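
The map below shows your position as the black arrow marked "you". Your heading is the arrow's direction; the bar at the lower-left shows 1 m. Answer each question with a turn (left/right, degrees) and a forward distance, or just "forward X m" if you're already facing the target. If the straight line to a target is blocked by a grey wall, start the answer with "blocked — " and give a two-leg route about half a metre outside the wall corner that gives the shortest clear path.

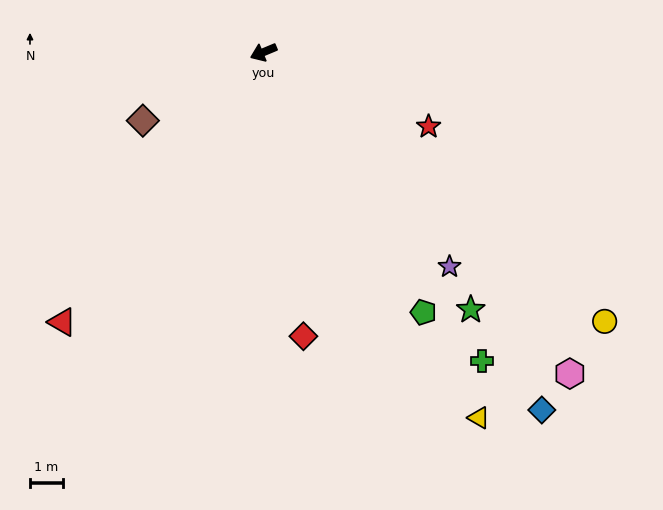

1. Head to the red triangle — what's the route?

turn left 31°, forward 10.2 m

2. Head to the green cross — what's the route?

turn left 103°, forward 11.4 m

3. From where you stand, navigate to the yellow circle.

turn left 119°, forward 13.1 m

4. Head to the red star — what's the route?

turn left 133°, forward 5.5 m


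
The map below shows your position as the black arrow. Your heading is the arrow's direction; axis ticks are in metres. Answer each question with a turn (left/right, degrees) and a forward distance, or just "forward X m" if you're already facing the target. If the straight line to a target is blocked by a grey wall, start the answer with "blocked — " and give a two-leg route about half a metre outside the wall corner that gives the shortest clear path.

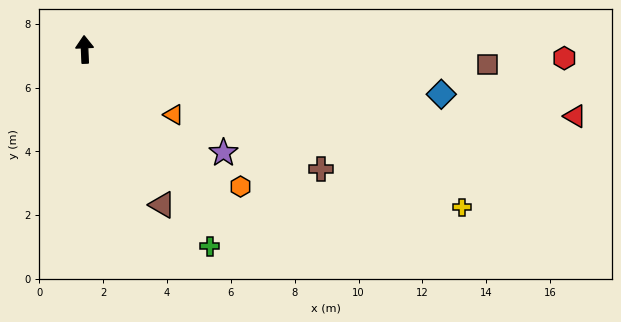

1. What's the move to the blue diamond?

turn right 100°, forward 11.3 m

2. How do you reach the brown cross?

turn right 119°, forward 8.3 m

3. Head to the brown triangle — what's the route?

turn right 156°, forward 5.4 m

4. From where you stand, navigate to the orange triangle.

turn right 129°, forward 3.5 m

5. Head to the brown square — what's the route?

turn right 94°, forward 12.6 m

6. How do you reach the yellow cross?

turn right 115°, forward 12.8 m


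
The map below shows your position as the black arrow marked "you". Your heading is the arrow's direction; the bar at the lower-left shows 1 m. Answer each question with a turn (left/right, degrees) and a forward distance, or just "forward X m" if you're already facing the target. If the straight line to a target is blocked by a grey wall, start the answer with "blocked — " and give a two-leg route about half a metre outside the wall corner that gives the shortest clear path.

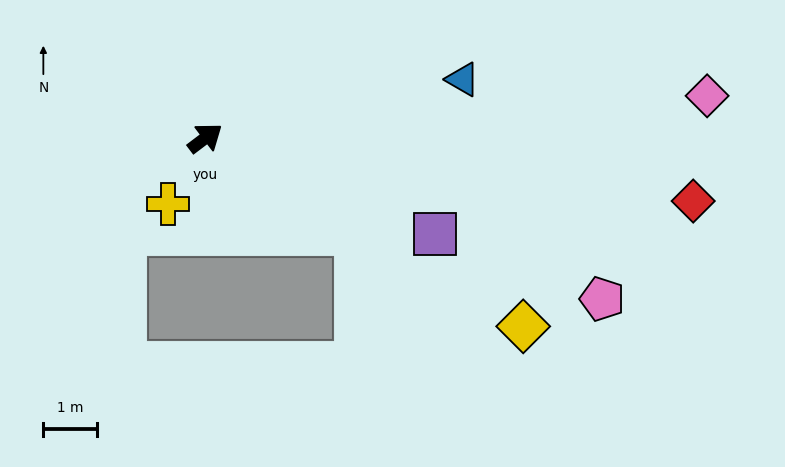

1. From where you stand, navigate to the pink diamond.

turn right 32°, forward 9.3 m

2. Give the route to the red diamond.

turn right 44°, forward 9.1 m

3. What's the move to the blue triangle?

turn right 24°, forward 4.9 m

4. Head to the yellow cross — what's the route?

turn right 157°, forward 1.4 m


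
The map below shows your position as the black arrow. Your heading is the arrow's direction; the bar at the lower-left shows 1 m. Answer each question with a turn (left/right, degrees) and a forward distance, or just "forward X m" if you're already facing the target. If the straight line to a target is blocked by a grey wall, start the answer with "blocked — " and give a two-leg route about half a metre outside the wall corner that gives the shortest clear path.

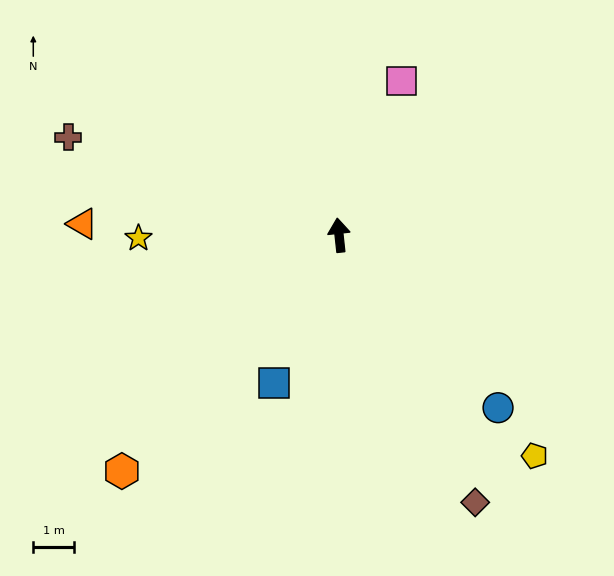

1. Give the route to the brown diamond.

turn right 159°, forward 7.4 m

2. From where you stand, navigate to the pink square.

turn right 28°, forward 4.1 m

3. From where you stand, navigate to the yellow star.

turn left 85°, forward 5.0 m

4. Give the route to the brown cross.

turn left 64°, forward 7.1 m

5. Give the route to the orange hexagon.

turn left 131°, forward 8.0 m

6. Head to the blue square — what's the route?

turn left 150°, forward 4.0 m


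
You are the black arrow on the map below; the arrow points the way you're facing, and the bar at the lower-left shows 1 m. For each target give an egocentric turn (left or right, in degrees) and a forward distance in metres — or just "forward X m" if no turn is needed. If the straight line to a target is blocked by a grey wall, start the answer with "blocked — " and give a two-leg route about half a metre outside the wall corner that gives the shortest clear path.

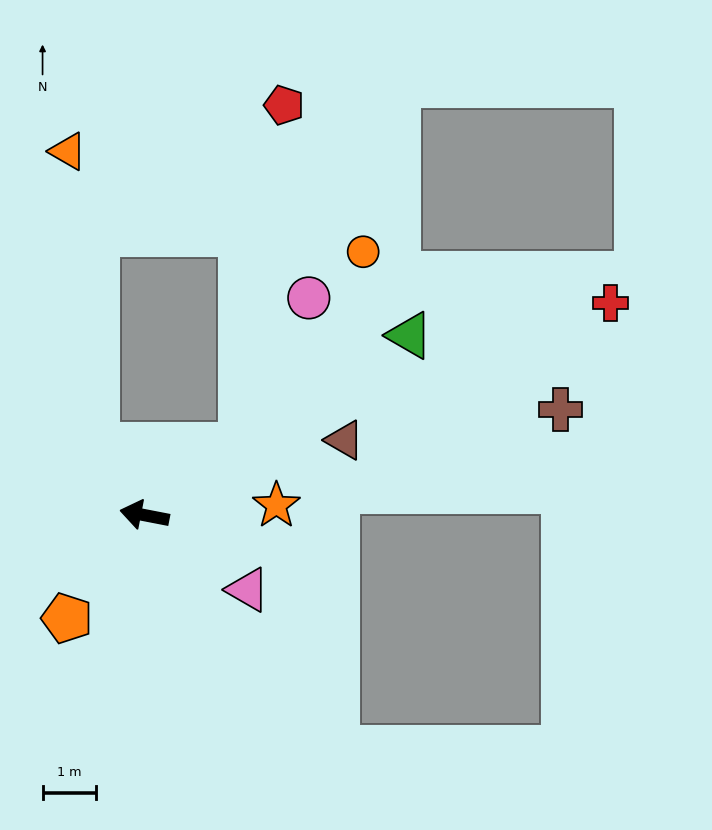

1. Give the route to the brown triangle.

turn right 148°, forward 4.0 m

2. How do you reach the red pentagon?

blocked — turn right 133°, forward 2.2 m, then turn left 47°, forward 6.4 m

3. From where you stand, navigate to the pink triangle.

turn left 155°, forward 2.4 m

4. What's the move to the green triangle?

turn right 135°, forward 5.9 m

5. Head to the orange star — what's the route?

turn right 165°, forward 2.5 m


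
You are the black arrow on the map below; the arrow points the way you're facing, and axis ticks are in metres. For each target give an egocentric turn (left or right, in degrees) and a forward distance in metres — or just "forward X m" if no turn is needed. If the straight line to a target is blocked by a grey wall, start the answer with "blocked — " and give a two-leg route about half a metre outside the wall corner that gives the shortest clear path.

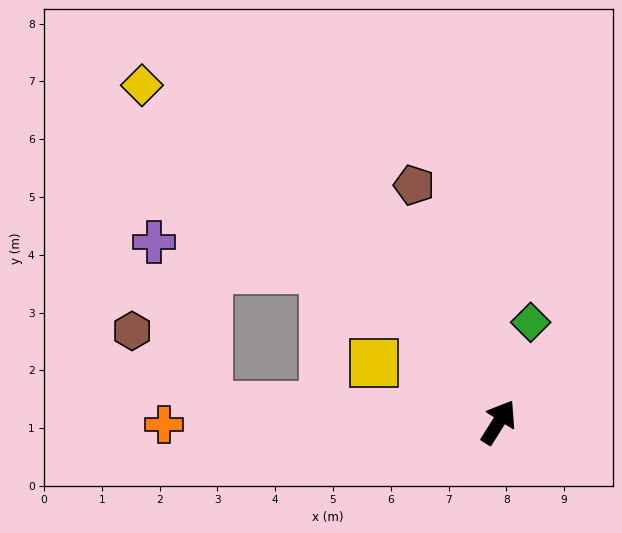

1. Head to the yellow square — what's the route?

turn left 97°, forward 2.4 m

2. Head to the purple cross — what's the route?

blocked — turn left 119°, forward 5.0 m, then turn right 68°, forward 3.0 m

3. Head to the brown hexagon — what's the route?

blocked — turn left 119°, forward 5.0 m, then turn right 41°, forward 1.8 m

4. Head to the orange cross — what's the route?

turn left 123°, forward 5.8 m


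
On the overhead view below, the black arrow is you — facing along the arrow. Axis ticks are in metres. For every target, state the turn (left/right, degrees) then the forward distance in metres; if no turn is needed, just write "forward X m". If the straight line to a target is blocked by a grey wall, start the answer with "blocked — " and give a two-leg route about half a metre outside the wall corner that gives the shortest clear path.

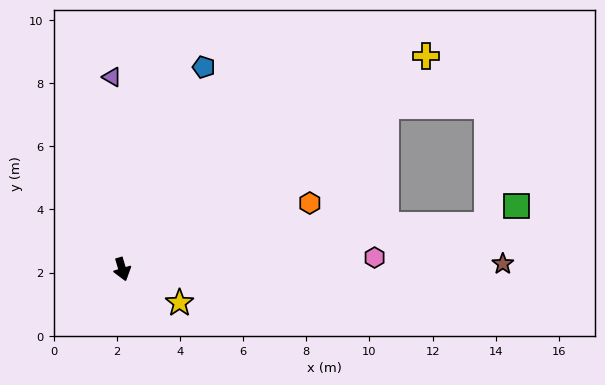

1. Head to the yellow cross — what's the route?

turn left 108°, forward 11.8 m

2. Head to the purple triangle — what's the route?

turn left 166°, forward 6.1 m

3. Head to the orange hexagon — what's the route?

turn left 93°, forward 6.3 m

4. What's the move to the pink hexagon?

turn left 76°, forward 8.0 m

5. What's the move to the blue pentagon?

turn left 141°, forward 6.9 m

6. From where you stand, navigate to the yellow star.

turn left 43°, forward 2.1 m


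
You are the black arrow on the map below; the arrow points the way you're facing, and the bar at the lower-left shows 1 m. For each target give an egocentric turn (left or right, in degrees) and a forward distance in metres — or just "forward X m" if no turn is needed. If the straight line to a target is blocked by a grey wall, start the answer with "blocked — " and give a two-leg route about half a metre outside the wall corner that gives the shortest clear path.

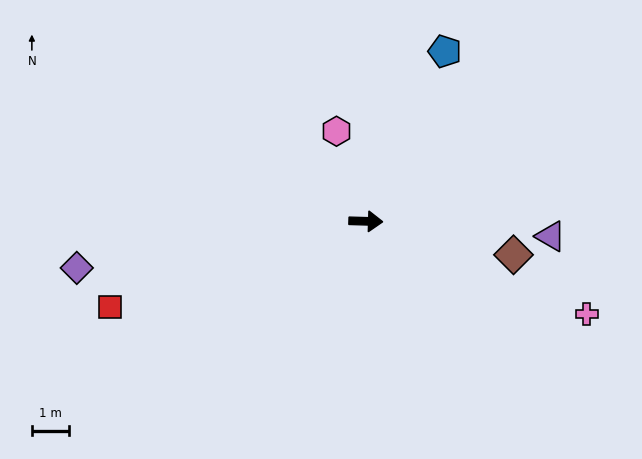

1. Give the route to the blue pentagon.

turn left 67°, forward 5.0 m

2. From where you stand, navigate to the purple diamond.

turn right 169°, forward 7.9 m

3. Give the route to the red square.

turn right 160°, forward 7.2 m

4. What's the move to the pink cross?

turn right 21°, forward 6.4 m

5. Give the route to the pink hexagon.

turn left 110°, forward 2.5 m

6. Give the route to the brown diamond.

turn right 11°, forward 4.1 m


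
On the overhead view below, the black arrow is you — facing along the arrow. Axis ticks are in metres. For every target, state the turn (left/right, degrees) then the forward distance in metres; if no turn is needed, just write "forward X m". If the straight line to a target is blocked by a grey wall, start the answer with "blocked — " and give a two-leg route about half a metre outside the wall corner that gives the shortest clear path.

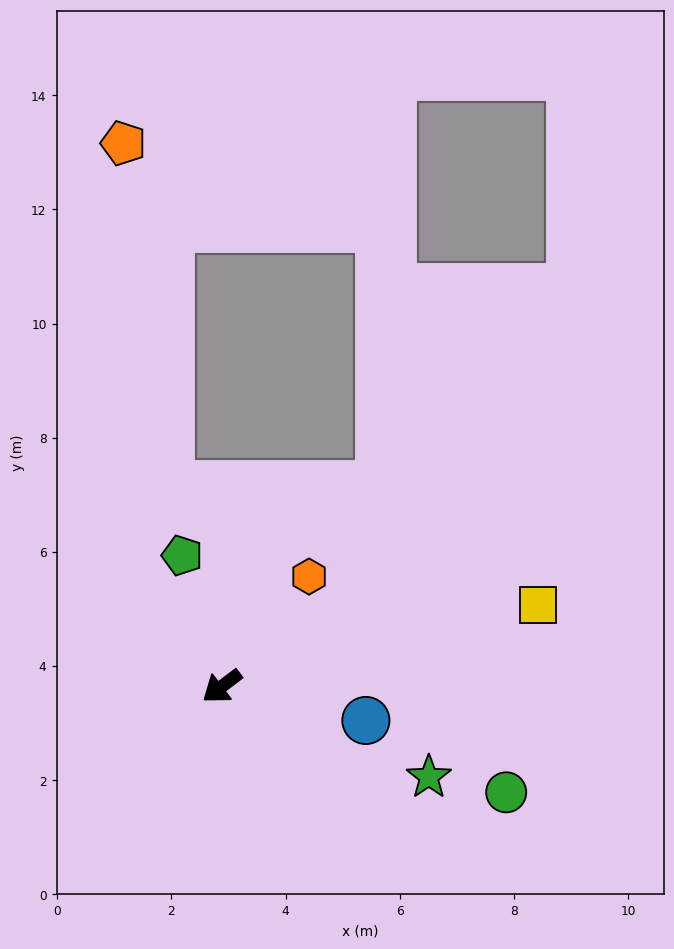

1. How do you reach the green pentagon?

turn right 110°, forward 2.4 m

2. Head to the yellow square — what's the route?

turn left 157°, forward 5.7 m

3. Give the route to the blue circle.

turn left 130°, forward 2.6 m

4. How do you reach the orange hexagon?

turn right 166°, forward 2.5 m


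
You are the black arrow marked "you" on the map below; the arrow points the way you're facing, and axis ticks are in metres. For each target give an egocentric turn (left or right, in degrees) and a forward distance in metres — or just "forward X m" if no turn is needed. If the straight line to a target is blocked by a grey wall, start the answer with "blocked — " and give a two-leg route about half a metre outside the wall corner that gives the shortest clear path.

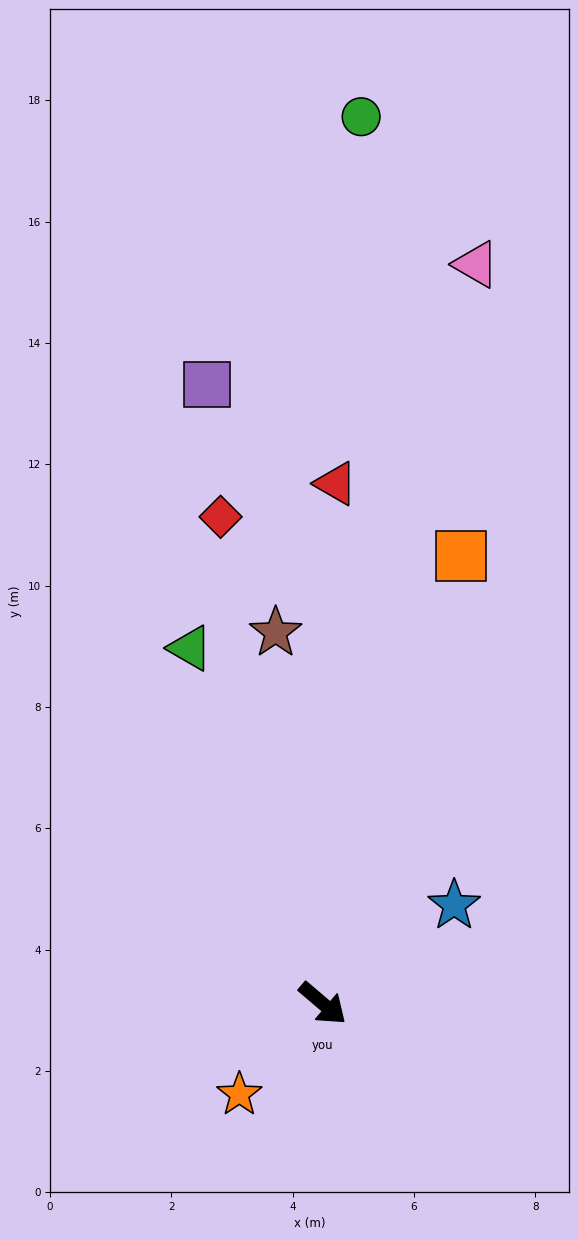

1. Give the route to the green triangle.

turn left 151°, forward 6.3 m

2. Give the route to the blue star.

turn left 77°, forward 2.7 m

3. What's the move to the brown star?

turn left 138°, forward 6.2 m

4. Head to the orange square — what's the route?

turn left 113°, forward 7.7 m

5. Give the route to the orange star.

turn right 92°, forward 2.0 m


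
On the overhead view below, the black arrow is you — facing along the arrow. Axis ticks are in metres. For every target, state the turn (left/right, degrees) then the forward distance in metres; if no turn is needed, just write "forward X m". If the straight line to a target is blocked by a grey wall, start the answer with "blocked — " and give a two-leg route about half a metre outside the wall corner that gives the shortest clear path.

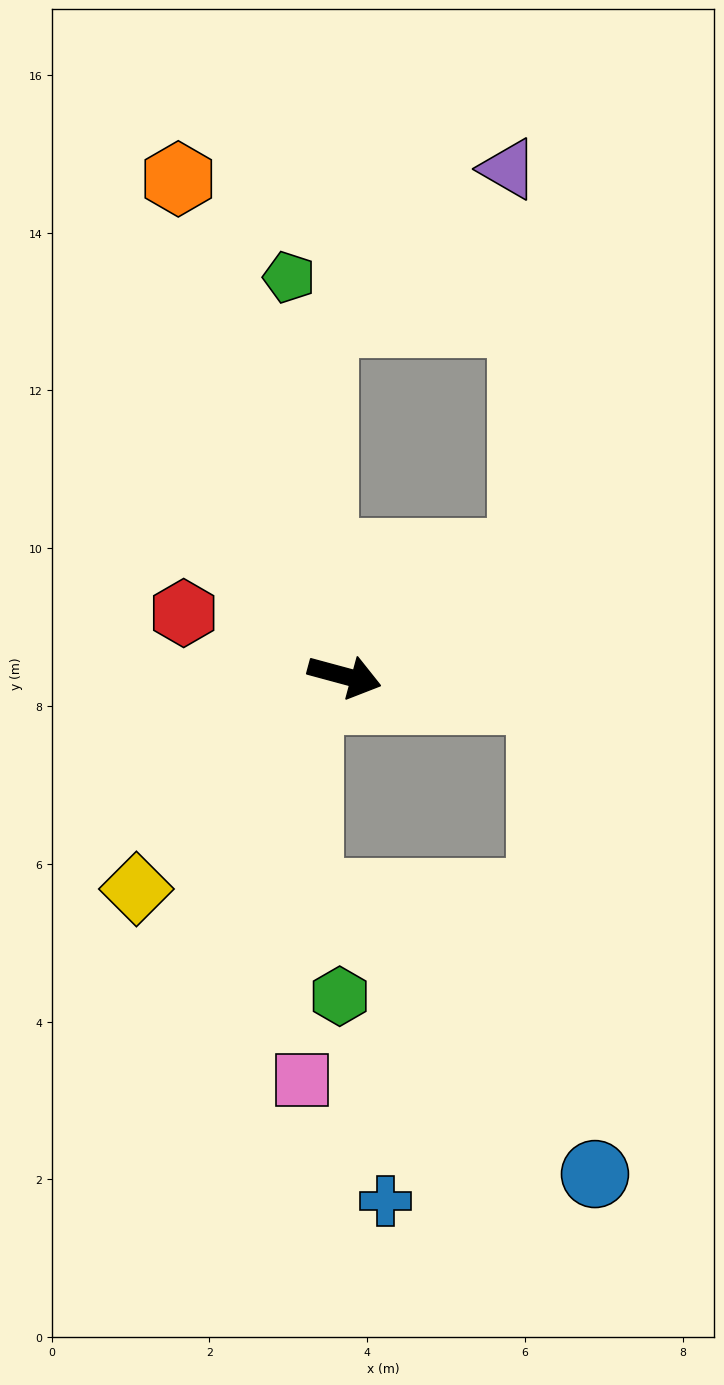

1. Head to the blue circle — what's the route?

blocked — turn left 8°, forward 2.5 m, then turn right 76°, forward 6.0 m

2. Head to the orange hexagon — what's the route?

turn left 124°, forward 6.6 m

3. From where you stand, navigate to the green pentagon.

turn left 113°, forward 5.1 m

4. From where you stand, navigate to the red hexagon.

turn left 174°, forward 2.2 m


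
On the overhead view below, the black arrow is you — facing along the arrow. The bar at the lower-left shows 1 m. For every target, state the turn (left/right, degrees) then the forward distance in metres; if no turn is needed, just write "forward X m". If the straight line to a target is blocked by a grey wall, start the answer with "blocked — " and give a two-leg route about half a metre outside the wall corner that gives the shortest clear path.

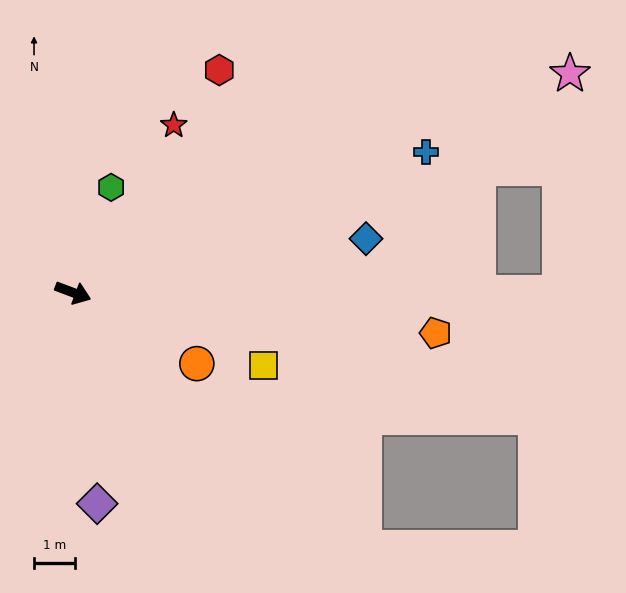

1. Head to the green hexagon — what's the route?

turn left 91°, forward 2.7 m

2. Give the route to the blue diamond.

turn left 31°, forward 7.3 m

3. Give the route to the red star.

turn left 80°, forward 4.8 m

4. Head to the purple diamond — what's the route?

turn right 63°, forward 5.2 m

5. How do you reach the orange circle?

turn right 9°, forward 3.5 m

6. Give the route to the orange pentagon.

turn left 14°, forward 9.0 m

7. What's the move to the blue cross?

turn left 42°, forward 9.3 m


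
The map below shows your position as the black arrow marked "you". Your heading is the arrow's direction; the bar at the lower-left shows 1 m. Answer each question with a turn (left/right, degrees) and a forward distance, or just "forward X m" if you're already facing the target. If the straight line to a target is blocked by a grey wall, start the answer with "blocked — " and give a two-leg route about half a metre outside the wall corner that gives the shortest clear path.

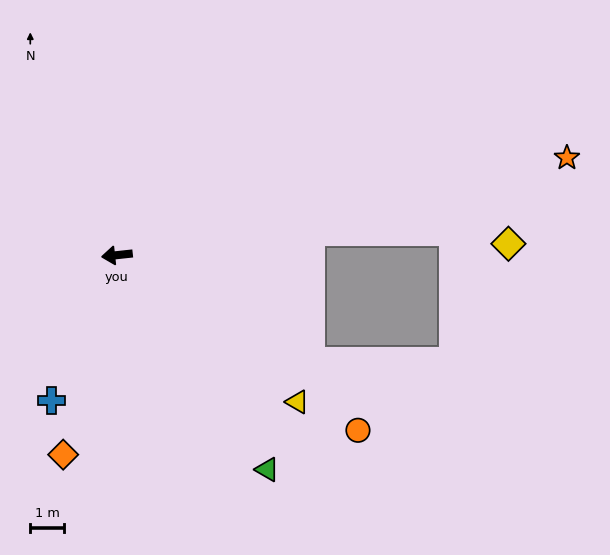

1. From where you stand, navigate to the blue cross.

turn left 60°, forward 4.8 m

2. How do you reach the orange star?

turn right 174°, forward 13.8 m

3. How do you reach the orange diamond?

turn left 69°, forward 6.2 m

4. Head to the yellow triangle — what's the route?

turn left 135°, forward 7.0 m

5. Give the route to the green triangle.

turn left 119°, forward 7.8 m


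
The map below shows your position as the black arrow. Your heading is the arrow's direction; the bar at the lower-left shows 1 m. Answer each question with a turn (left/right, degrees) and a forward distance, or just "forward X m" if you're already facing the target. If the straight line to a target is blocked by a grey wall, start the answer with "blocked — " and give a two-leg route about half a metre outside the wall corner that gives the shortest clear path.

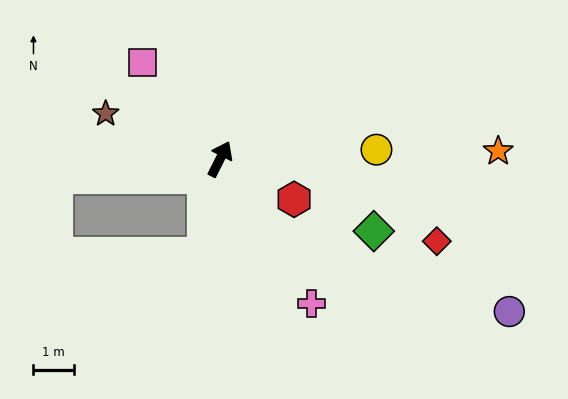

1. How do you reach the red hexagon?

turn right 92°, forward 2.1 m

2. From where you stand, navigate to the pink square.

turn left 65°, forward 3.1 m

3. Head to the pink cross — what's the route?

turn right 121°, forward 4.3 m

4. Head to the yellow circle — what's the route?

turn right 60°, forward 3.9 m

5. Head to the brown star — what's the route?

turn left 95°, forward 3.1 m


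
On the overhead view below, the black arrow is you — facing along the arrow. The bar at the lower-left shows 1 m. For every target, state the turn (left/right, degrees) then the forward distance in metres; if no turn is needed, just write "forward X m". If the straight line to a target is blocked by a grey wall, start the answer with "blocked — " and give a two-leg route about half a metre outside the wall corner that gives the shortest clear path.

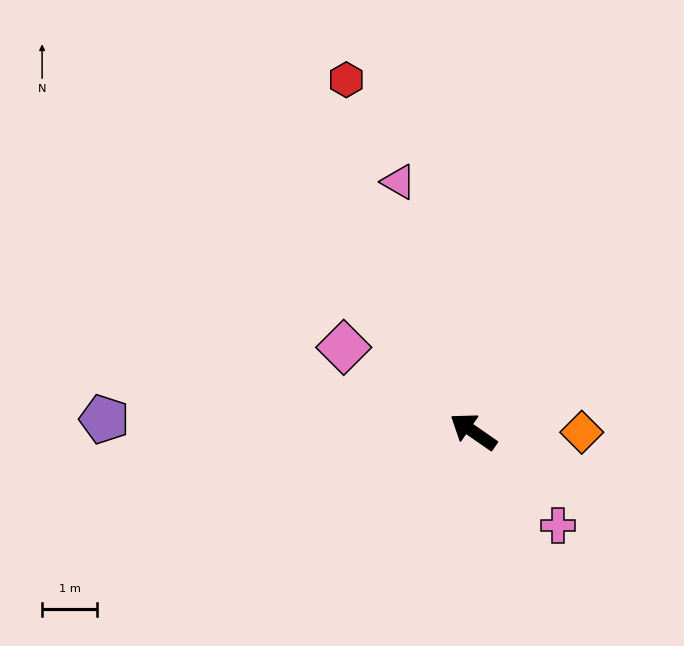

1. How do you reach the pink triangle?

turn right 39°, forward 4.7 m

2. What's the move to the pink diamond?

forward 2.8 m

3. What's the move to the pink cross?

turn left 167°, forward 2.3 m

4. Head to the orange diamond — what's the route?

turn right 146°, forward 2.0 m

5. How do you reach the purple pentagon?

turn left 33°, forward 6.7 m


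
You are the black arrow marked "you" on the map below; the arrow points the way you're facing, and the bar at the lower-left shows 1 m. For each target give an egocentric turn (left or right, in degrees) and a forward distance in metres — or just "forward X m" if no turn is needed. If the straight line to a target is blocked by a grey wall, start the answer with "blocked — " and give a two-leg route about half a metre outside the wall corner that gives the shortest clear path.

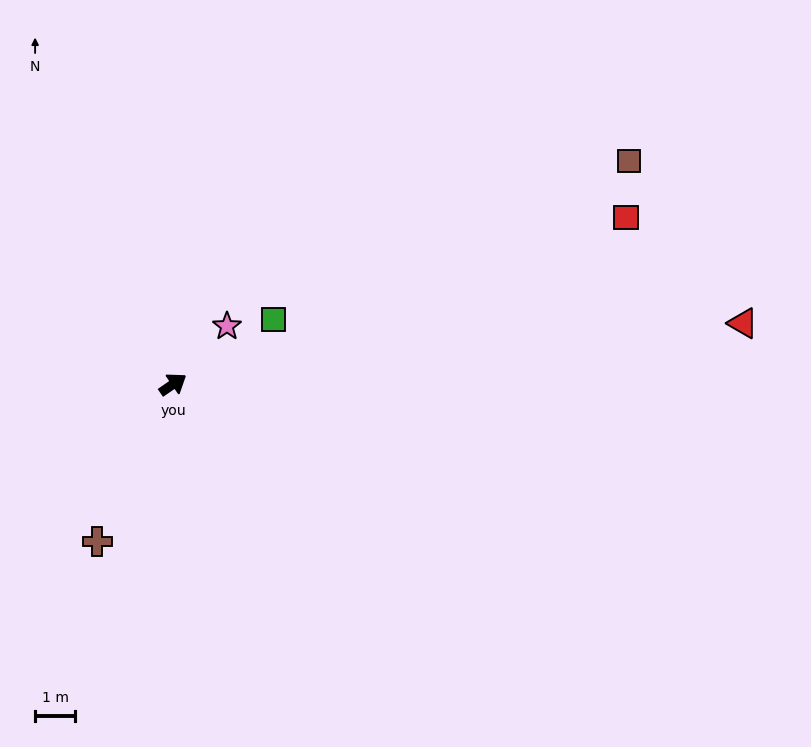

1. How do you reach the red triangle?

turn right 28°, forward 14.4 m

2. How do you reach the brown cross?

turn right 150°, forward 4.4 m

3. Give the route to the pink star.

turn left 13°, forward 2.0 m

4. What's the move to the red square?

turn right 14°, forward 12.1 m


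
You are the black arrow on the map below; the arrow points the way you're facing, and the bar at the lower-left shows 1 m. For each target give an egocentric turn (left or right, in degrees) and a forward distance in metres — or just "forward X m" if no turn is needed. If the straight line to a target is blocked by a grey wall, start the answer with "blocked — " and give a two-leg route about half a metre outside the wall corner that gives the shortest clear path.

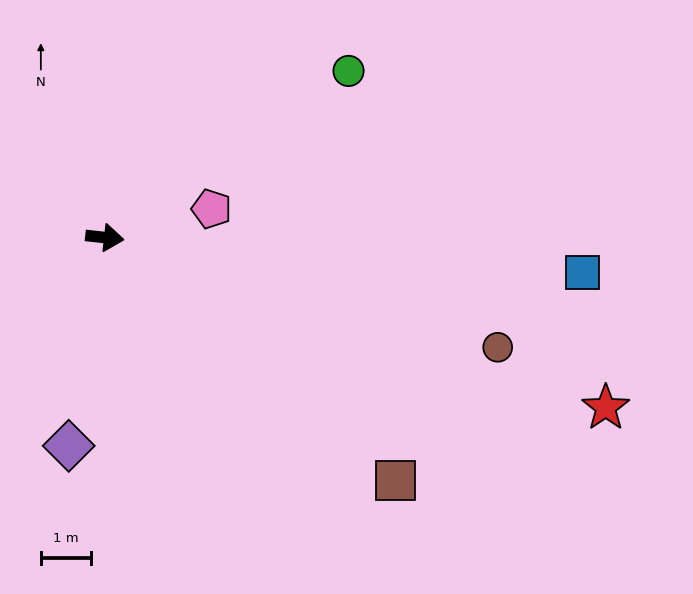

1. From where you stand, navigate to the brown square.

turn right 34°, forward 7.5 m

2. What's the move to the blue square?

turn left 2°, forward 9.5 m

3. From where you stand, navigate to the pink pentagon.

turn left 21°, forward 2.2 m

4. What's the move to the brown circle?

turn right 9°, forward 8.1 m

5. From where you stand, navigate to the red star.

turn right 12°, forward 10.5 m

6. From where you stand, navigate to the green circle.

turn left 41°, forward 5.9 m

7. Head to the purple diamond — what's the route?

turn right 93°, forward 4.2 m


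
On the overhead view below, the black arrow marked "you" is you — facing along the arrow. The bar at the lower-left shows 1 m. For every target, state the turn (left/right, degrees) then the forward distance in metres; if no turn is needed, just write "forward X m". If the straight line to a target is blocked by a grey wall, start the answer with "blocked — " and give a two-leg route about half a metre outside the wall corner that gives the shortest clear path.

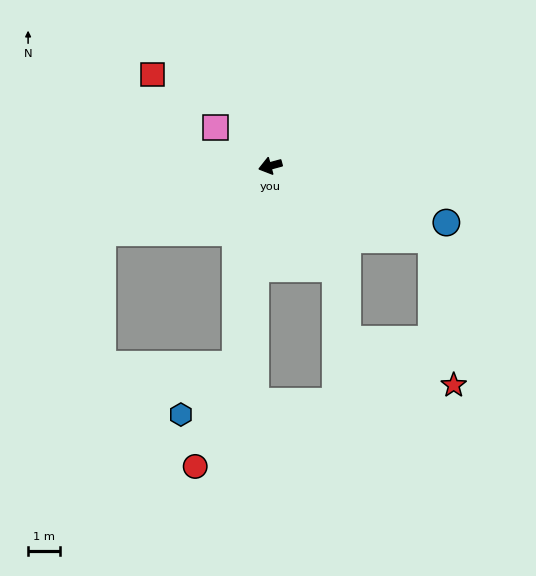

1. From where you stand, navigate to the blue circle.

turn left 147°, forward 5.9 m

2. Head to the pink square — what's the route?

turn right 51°, forward 2.1 m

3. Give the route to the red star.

blocked — turn left 140°, forward 5.6 m, then turn right 56°, forward 4.7 m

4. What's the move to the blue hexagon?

blocked — turn left 65°, forward 6.4 m, then turn right 37°, forward 2.4 m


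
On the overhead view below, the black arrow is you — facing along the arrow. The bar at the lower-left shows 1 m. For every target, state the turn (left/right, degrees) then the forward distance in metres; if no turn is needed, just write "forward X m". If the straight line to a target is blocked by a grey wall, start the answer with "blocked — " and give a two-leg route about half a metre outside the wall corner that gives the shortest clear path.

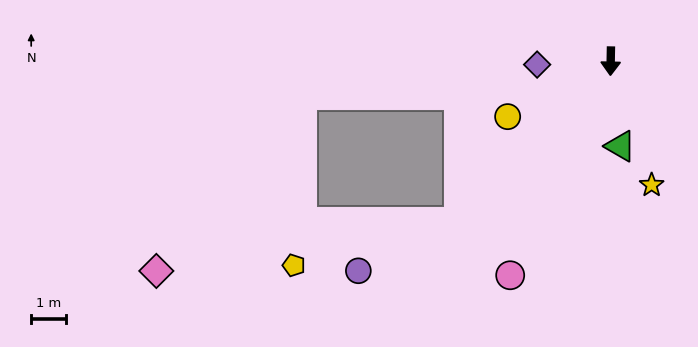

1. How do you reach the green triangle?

turn left 8°, forward 2.5 m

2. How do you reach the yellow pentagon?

blocked — turn right 42°, forward 6.4 m, then turn right 32°, forward 4.9 m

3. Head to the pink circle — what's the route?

turn right 24°, forward 6.8 m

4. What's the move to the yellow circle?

turn right 61°, forward 3.4 m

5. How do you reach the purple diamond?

turn right 86°, forward 2.1 m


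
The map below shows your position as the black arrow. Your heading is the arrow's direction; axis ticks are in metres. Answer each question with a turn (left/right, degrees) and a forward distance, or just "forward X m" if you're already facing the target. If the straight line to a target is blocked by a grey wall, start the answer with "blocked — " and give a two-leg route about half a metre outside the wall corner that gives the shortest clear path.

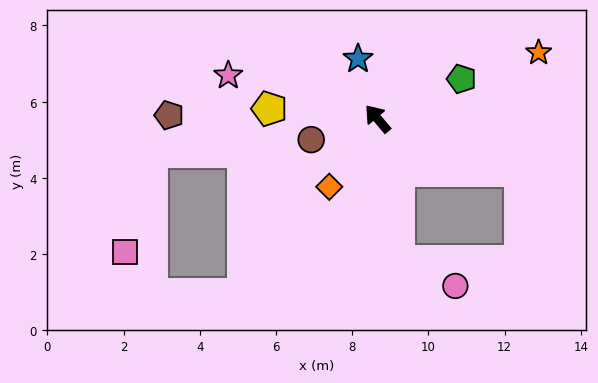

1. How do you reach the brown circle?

turn left 67°, forward 1.8 m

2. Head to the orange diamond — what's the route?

turn left 104°, forward 2.2 m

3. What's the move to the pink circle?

blocked — turn left 148°, forward 3.8 m, then turn left 58°, forward 1.6 m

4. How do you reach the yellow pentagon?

turn left 45°, forward 2.8 m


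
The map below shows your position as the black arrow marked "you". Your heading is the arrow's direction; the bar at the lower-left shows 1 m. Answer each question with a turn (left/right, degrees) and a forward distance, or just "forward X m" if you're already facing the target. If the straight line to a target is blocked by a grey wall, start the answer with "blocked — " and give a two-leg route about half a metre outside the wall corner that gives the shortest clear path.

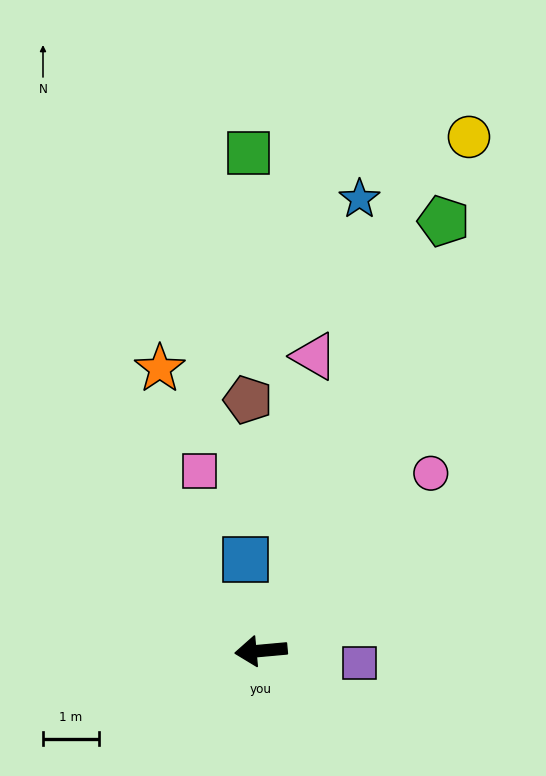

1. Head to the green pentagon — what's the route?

turn right 118°, forward 8.4 m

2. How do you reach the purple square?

turn left 168°, forward 1.8 m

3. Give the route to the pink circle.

turn right 139°, forward 4.4 m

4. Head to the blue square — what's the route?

turn right 86°, forward 1.7 m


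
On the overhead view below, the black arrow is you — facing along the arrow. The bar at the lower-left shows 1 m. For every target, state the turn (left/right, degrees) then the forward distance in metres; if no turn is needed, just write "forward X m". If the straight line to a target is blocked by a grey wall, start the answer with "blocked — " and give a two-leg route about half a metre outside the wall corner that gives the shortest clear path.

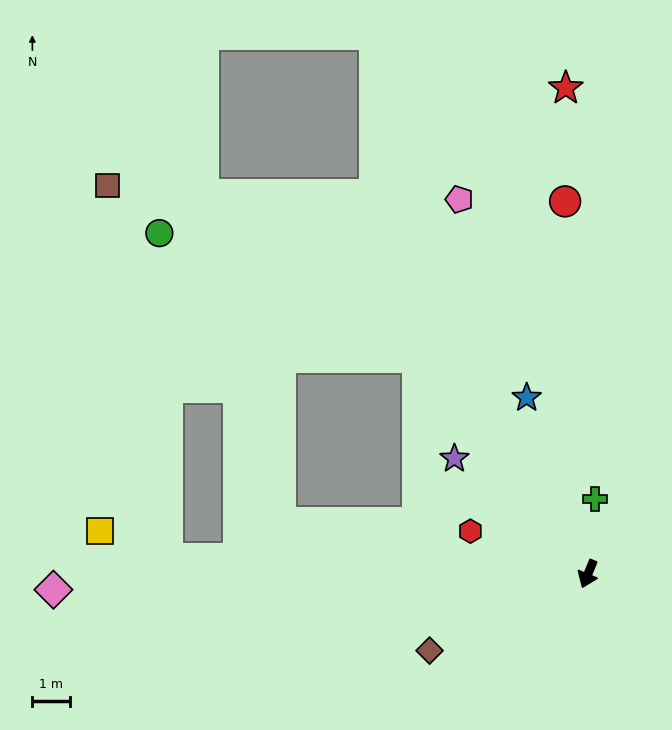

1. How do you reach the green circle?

blocked — turn right 119°, forward 7.4 m, then turn left 26°, forward 7.7 m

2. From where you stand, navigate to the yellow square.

blocked — turn right 70°, forward 11.3 m, then turn right 20°, forward 2.0 m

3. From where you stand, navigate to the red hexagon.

turn right 88°, forward 3.4 m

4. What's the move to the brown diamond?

turn right 42°, forward 4.7 m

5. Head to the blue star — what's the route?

turn right 138°, forward 5.0 m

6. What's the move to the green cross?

turn right 163°, forward 2.0 m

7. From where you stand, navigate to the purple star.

turn right 108°, forward 4.7 m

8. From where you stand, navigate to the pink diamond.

turn right 66°, forward 14.4 m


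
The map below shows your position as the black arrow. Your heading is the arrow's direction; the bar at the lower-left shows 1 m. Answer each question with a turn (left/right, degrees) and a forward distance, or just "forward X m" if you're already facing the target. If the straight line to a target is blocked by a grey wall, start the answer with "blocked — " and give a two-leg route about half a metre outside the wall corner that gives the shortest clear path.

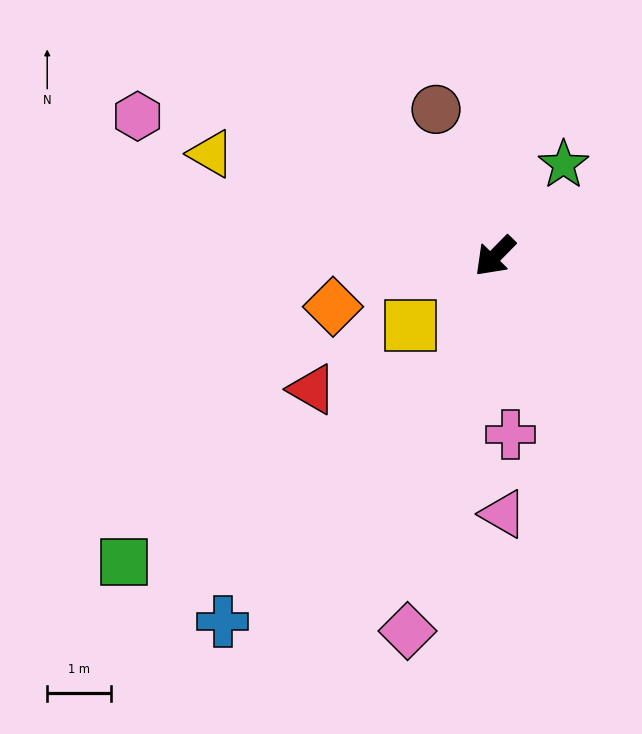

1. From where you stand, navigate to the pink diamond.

turn left 31°, forward 6.1 m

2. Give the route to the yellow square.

turn right 6°, forward 1.7 m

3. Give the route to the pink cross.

turn left 49°, forward 2.8 m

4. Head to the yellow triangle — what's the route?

turn right 65°, forward 4.8 m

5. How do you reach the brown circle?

turn right 114°, forward 2.5 m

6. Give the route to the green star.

turn right 172°, forward 1.8 m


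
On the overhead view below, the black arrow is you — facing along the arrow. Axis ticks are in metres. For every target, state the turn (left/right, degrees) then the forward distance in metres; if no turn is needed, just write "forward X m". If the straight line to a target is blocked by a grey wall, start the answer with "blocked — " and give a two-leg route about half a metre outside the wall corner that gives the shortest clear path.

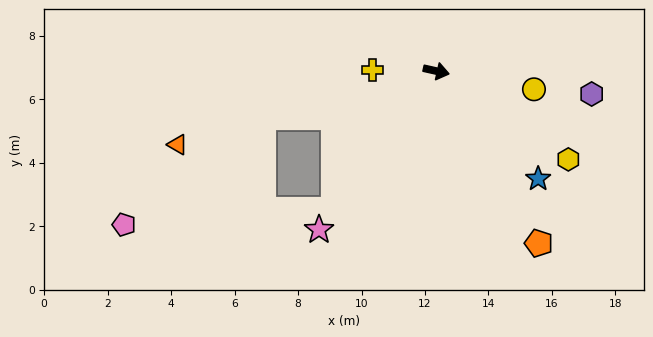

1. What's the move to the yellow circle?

turn left 2°, forward 3.1 m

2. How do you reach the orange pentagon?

turn right 47°, forward 6.3 m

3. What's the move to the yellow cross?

turn right 168°, forward 2.0 m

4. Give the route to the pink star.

turn right 114°, forward 6.2 m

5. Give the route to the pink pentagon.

blocked — turn right 153°, forward 5.6 m, then turn left 23°, forward 5.5 m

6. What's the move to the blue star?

turn right 34°, forward 4.7 m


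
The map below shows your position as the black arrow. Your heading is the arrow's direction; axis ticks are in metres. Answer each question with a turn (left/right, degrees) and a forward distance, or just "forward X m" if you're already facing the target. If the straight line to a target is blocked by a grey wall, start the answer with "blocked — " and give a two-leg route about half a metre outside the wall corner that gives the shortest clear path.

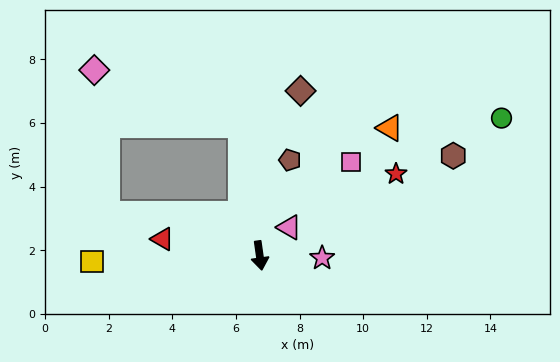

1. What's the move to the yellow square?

turn right 96°, forward 5.3 m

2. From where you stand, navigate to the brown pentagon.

turn left 154°, forward 3.2 m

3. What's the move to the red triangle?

turn right 108°, forward 3.1 m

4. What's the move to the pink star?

turn left 80°, forward 2.0 m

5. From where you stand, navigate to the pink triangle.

turn left 126°, forward 1.3 m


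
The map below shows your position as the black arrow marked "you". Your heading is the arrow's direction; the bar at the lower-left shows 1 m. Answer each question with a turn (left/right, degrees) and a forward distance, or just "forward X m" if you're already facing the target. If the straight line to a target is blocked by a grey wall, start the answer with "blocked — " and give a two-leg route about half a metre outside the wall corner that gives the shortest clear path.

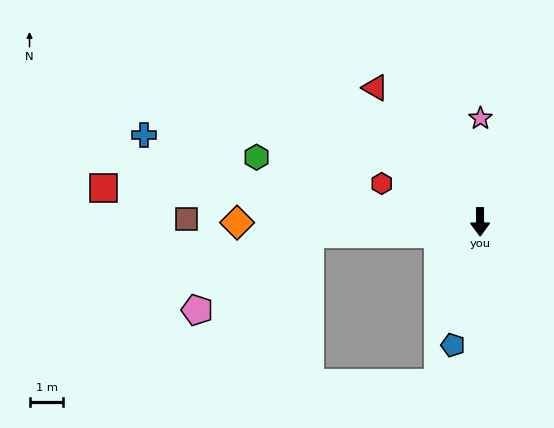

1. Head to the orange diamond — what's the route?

turn right 90°, forward 7.2 m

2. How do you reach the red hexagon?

turn right 112°, forward 3.1 m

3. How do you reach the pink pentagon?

blocked — turn right 86°, forward 5.0 m, then turn left 30°, forward 4.0 m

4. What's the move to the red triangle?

turn right 142°, forward 5.0 m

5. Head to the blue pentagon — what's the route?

turn right 13°, forward 3.7 m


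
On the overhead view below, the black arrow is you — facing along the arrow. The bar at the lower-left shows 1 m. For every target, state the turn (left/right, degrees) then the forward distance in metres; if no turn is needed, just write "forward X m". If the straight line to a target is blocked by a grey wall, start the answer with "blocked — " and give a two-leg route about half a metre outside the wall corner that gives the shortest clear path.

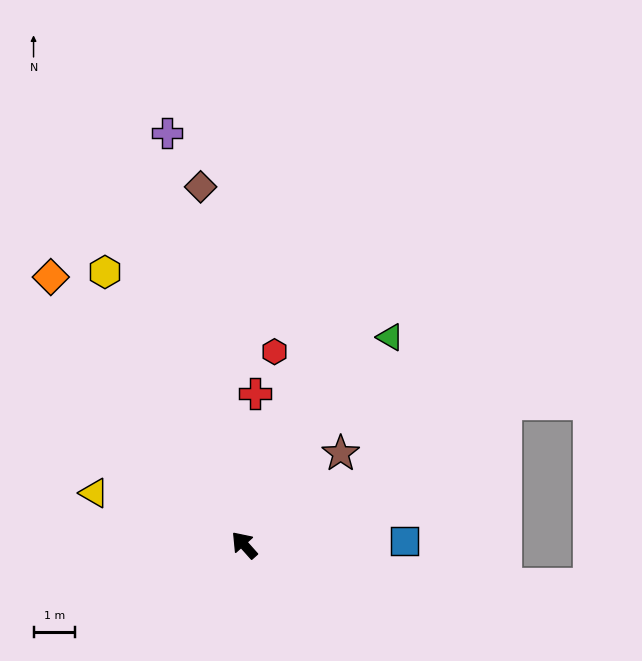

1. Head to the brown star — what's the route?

turn right 88°, forward 3.2 m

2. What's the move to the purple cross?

turn right 31°, forward 10.2 m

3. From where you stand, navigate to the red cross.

turn right 46°, forward 3.7 m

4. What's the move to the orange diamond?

turn right 6°, forward 8.0 m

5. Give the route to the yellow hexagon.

turn right 15°, forward 7.4 m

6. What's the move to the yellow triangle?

turn left 29°, forward 3.9 m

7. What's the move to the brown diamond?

turn right 35°, forward 8.8 m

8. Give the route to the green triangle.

turn right 77°, forward 6.2 m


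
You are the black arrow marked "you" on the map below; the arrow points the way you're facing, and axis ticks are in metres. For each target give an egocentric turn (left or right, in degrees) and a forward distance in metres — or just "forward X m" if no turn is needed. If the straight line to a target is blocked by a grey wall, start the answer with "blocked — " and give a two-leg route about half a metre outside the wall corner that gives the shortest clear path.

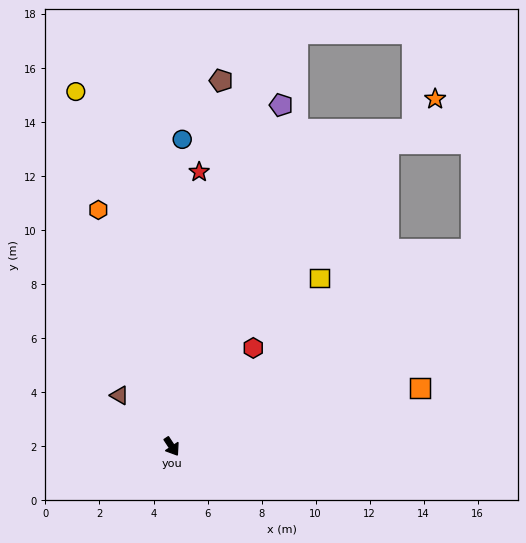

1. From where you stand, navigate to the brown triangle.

turn right 168°, forward 2.7 m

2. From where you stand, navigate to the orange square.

turn left 70°, forward 9.4 m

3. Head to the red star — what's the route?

turn left 141°, forward 10.2 m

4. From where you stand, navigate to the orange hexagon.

turn left 164°, forward 9.2 m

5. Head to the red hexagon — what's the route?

turn left 107°, forward 4.7 m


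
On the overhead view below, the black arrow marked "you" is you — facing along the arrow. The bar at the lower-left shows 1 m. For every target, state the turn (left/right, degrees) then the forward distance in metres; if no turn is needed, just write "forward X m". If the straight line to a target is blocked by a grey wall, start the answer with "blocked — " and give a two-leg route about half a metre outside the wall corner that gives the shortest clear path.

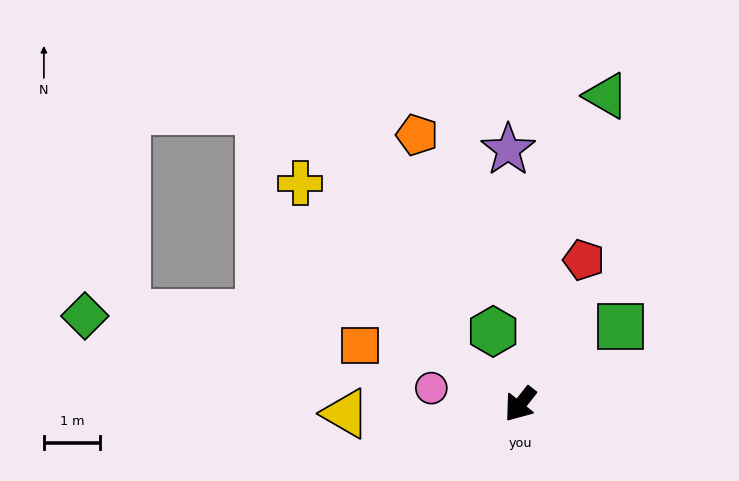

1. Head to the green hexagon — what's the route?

turn right 121°, forward 1.4 m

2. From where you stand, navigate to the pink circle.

turn right 62°, forward 1.6 m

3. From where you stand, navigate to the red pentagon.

turn right 165°, forward 2.8 m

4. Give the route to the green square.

turn left 166°, forward 2.3 m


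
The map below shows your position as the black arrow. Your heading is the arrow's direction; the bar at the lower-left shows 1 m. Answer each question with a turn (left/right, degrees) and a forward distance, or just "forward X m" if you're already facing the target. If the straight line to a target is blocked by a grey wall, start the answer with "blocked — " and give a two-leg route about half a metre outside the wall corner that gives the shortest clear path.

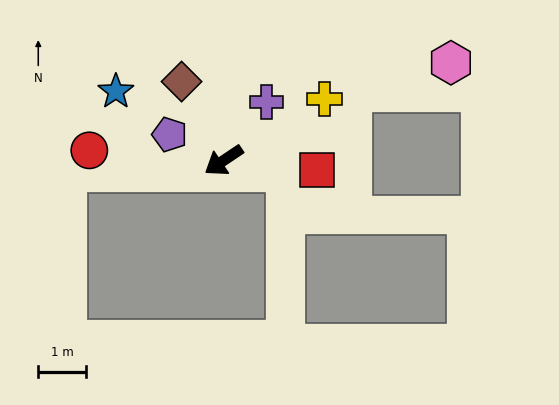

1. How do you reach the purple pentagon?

turn right 60°, forward 1.2 m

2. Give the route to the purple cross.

turn right 160°, forward 1.5 m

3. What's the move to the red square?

turn left 140°, forward 2.0 m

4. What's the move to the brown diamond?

turn right 96°, forward 1.9 m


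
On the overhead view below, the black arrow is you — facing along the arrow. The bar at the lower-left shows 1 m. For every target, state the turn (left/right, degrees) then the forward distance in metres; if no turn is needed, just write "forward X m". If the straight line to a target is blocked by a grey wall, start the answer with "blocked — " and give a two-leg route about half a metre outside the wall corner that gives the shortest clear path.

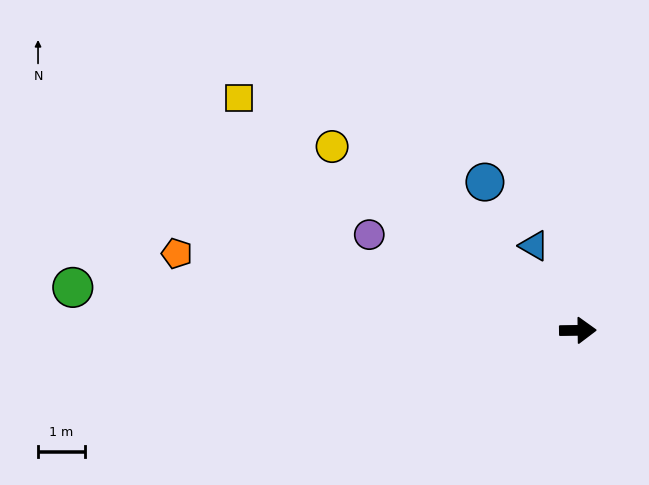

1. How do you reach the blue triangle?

turn left 117°, forward 2.0 m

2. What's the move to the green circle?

turn left 174°, forward 10.9 m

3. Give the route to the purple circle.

turn left 155°, forward 4.9 m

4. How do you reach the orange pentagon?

turn left 168°, forward 8.8 m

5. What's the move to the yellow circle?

turn left 142°, forward 6.6 m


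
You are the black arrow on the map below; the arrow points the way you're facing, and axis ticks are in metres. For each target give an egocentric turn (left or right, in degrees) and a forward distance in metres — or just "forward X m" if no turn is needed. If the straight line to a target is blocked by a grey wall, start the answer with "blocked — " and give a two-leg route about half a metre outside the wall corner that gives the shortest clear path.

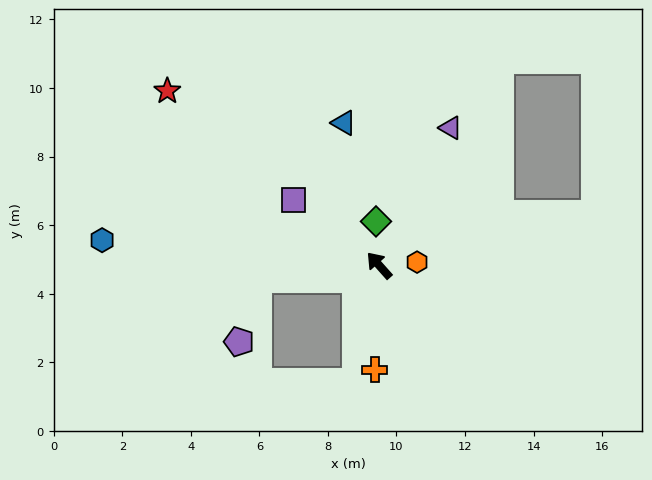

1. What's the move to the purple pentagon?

blocked — turn left 54°, forward 3.6 m, then turn left 68°, forward 1.9 m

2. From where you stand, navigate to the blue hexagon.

turn left 43°, forward 8.1 m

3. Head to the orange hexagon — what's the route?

turn right 127°, forward 1.1 m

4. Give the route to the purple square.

turn left 11°, forward 3.1 m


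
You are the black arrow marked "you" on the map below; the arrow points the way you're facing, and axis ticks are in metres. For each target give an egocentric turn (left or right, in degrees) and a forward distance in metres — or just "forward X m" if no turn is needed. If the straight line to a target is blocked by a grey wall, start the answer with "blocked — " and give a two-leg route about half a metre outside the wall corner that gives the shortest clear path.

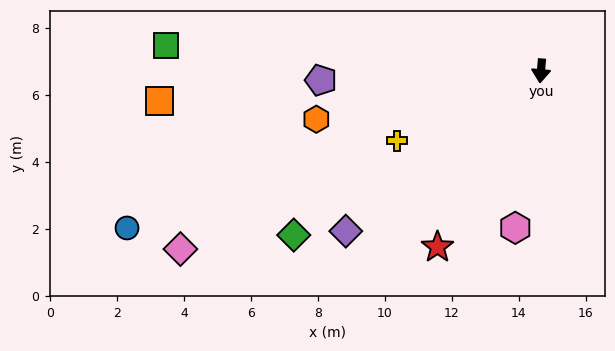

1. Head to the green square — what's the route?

turn right 89°, forward 11.2 m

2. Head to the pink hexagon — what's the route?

turn right 4°, forward 4.7 m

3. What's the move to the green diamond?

turn right 52°, forward 8.9 m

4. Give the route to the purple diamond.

turn right 46°, forward 7.5 m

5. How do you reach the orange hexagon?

turn right 73°, forward 6.9 m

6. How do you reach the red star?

turn right 26°, forward 6.1 m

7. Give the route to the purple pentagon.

turn right 83°, forward 6.6 m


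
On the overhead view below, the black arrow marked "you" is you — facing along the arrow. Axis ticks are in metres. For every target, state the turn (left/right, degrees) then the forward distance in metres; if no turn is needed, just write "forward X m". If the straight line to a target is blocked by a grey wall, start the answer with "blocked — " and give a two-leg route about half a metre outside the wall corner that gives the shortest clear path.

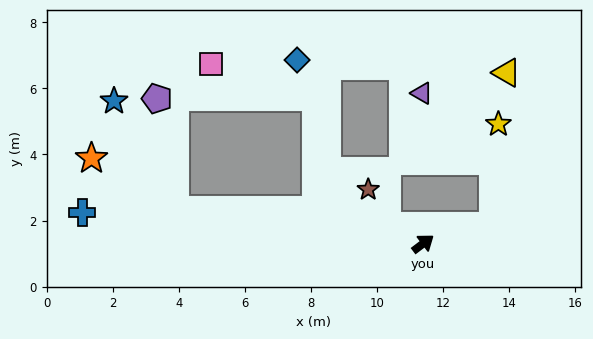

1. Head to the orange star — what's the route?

blocked — turn left 135°, forward 7.6 m, then turn right 24°, forward 3.0 m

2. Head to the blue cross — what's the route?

turn left 138°, forward 10.4 m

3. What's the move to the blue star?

blocked — turn left 135°, forward 7.6 m, then turn right 53°, forward 3.8 m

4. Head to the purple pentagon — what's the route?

blocked — turn left 135°, forward 7.6 m, then turn right 73°, forward 3.4 m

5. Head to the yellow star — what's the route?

blocked — turn right 23°, forward 2.2 m, then turn left 73°, forward 3.1 m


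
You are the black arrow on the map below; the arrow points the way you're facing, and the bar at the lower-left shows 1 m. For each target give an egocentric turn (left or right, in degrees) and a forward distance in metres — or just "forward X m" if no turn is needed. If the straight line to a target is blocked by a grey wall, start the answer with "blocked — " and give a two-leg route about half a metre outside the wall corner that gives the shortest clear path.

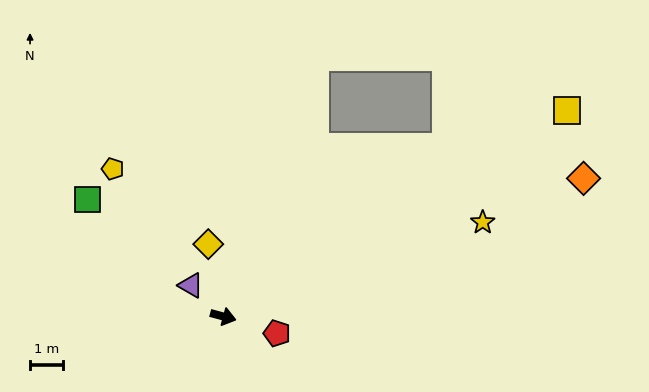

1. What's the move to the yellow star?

turn left 35°, forward 8.4 m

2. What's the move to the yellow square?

turn left 46°, forward 12.2 m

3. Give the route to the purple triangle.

turn left 151°, forward 1.4 m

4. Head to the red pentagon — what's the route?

turn right 2°, forward 1.7 m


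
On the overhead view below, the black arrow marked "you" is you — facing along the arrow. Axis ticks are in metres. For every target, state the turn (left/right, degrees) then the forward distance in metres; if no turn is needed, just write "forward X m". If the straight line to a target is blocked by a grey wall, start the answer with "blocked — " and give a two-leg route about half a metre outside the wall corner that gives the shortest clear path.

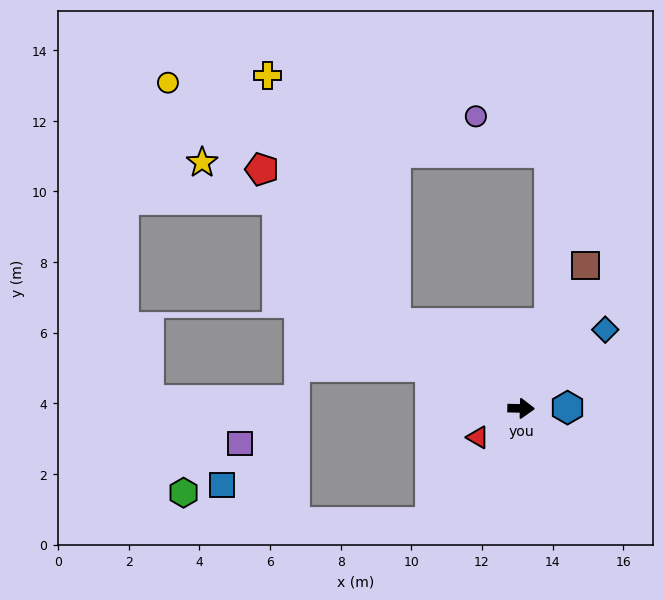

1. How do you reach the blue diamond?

turn left 44°, forward 3.3 m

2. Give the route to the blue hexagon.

turn left 2°, forward 1.3 m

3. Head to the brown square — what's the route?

turn left 67°, forward 4.4 m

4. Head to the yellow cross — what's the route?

blocked — turn left 147°, forward 4.3 m, then turn right 28°, forward 7.9 m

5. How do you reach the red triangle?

turn right 145°, forward 1.5 m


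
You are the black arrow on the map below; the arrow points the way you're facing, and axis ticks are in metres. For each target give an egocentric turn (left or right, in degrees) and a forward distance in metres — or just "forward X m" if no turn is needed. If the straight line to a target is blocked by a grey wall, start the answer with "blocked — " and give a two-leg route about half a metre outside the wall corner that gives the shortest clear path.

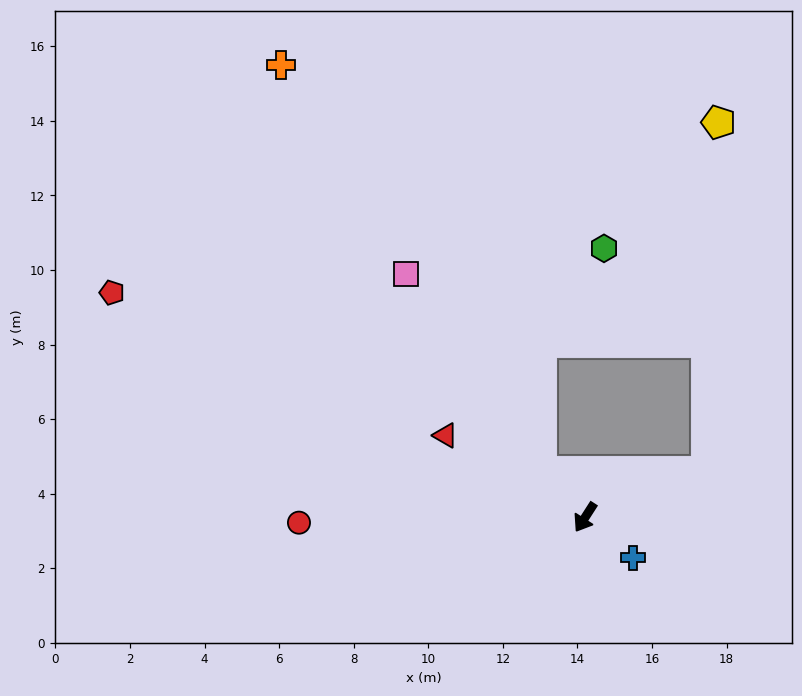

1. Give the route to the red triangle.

turn right 88°, forward 4.3 m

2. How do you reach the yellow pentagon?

blocked — turn left 143°, forward 3.5 m, then turn left 68°, forward 9.4 m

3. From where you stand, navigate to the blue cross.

turn left 83°, forward 1.7 m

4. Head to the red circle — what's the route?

turn right 56°, forward 7.7 m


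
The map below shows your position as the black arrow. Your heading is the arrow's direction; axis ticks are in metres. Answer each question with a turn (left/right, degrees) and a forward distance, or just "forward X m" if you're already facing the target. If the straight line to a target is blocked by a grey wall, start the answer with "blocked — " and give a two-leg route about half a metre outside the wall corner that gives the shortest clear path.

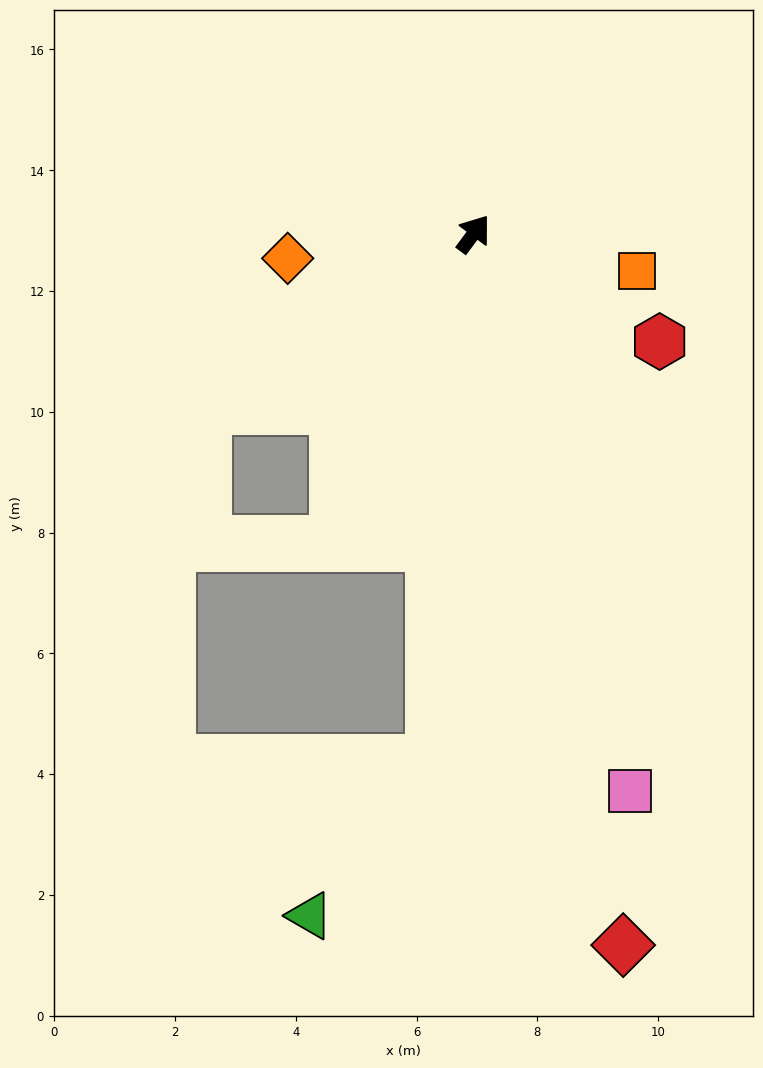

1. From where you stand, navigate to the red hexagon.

turn right 83°, forward 3.6 m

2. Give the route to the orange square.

turn right 66°, forward 2.8 m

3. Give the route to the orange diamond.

turn left 134°, forward 3.1 m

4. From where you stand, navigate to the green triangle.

blocked — turn right 148°, forward 8.7 m, then turn right 33°, forward 3.3 m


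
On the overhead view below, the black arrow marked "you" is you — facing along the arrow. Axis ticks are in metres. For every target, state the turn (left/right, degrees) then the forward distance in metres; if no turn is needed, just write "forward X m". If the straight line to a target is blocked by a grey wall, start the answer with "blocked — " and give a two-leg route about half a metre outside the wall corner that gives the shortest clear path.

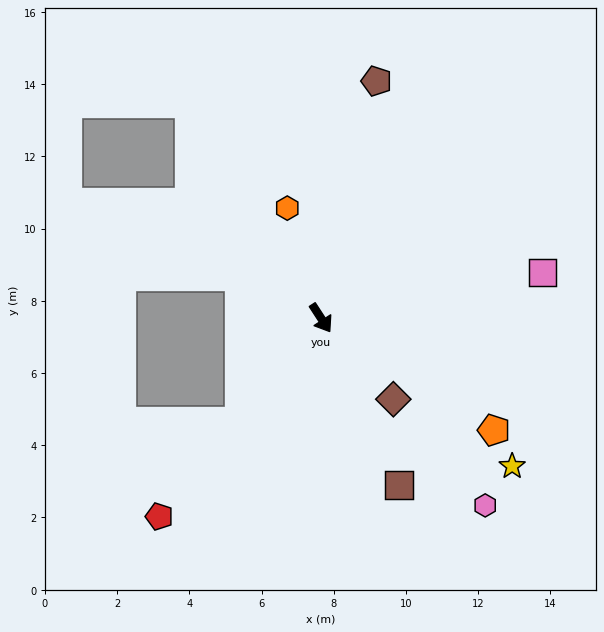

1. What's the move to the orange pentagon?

turn left 24°, forward 5.7 m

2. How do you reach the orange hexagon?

turn left 164°, forward 3.2 m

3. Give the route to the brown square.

turn right 8°, forward 5.1 m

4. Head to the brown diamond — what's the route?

turn left 9°, forward 3.0 m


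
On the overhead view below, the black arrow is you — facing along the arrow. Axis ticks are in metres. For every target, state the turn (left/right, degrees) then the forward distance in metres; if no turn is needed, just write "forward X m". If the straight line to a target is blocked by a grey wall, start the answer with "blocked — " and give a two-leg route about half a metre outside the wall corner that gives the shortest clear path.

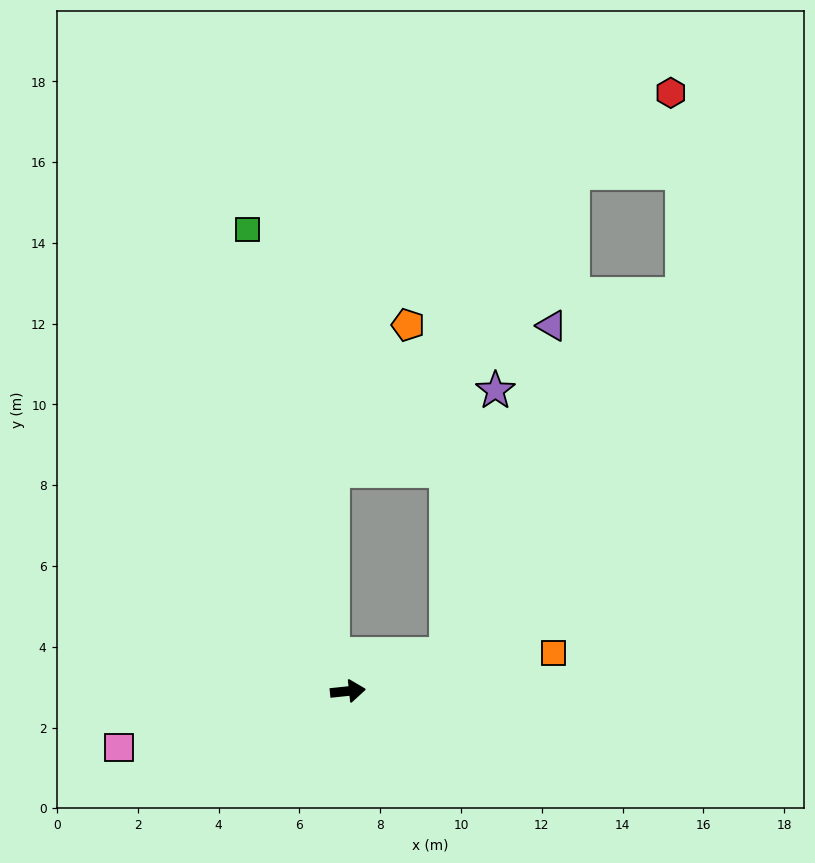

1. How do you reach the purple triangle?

blocked — turn left 15°, forward 2.6 m, then turn left 51°, forward 8.5 m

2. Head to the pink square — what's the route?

turn right 172°, forward 5.8 m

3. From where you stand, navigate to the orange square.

turn left 4°, forward 5.2 m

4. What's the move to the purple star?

blocked — turn left 15°, forward 2.6 m, then turn left 58°, forward 6.6 m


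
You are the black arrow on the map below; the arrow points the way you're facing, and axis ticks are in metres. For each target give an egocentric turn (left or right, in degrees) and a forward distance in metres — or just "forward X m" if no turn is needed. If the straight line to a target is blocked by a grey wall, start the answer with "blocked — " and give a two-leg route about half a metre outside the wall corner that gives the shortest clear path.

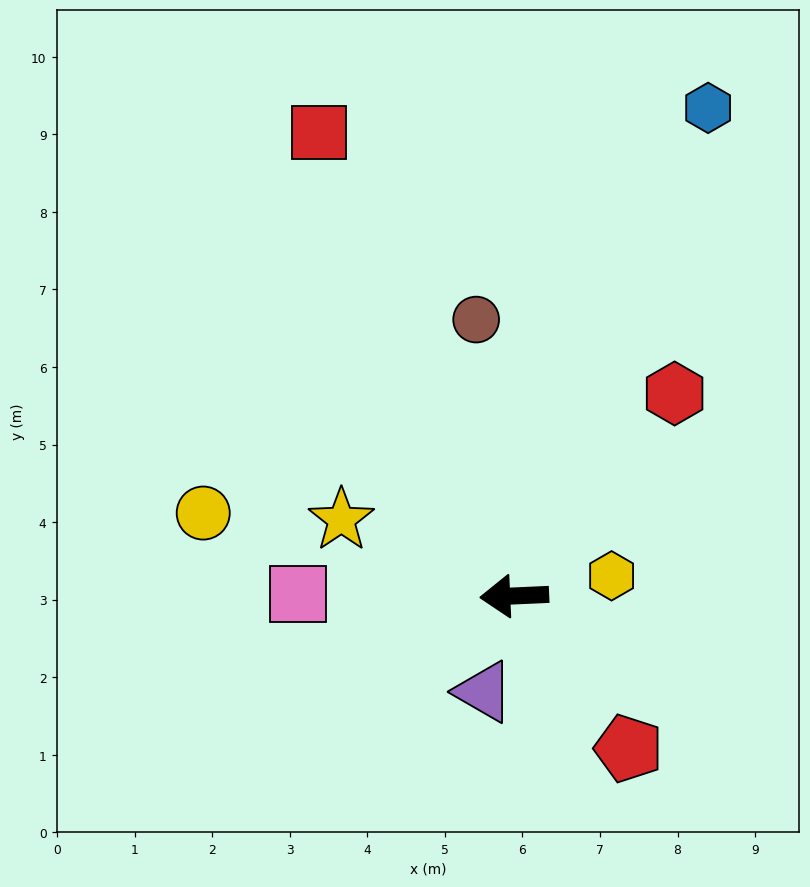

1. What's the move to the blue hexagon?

turn right 114°, forward 6.8 m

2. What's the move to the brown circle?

turn right 85°, forward 3.6 m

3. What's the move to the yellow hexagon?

turn right 171°, forward 1.3 m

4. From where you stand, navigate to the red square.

turn right 70°, forward 6.5 m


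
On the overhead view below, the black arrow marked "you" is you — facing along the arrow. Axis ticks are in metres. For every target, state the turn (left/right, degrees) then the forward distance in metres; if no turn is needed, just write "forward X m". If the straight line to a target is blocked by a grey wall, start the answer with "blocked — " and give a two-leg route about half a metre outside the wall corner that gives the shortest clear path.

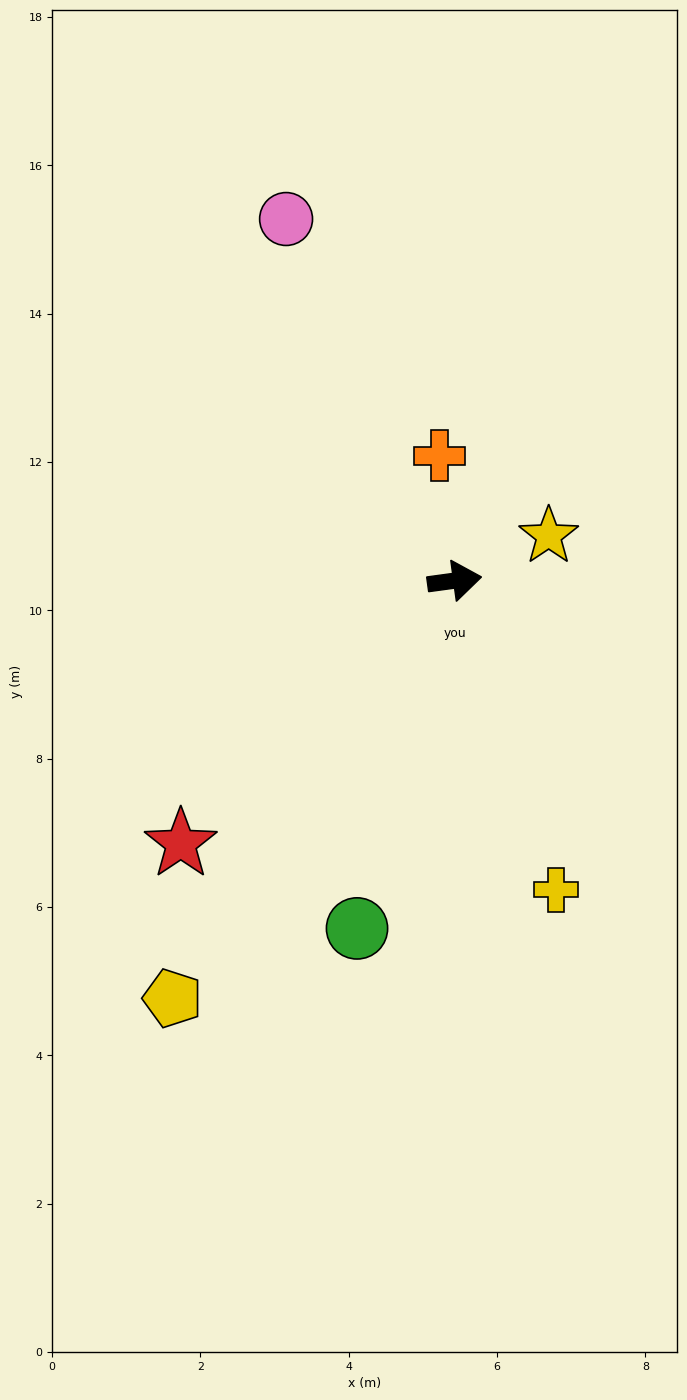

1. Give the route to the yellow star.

turn left 18°, forward 1.4 m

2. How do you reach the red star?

turn right 144°, forward 5.1 m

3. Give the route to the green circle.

turn right 113°, forward 4.9 m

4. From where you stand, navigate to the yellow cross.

turn right 80°, forward 4.4 m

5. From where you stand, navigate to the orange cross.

turn left 89°, forward 1.7 m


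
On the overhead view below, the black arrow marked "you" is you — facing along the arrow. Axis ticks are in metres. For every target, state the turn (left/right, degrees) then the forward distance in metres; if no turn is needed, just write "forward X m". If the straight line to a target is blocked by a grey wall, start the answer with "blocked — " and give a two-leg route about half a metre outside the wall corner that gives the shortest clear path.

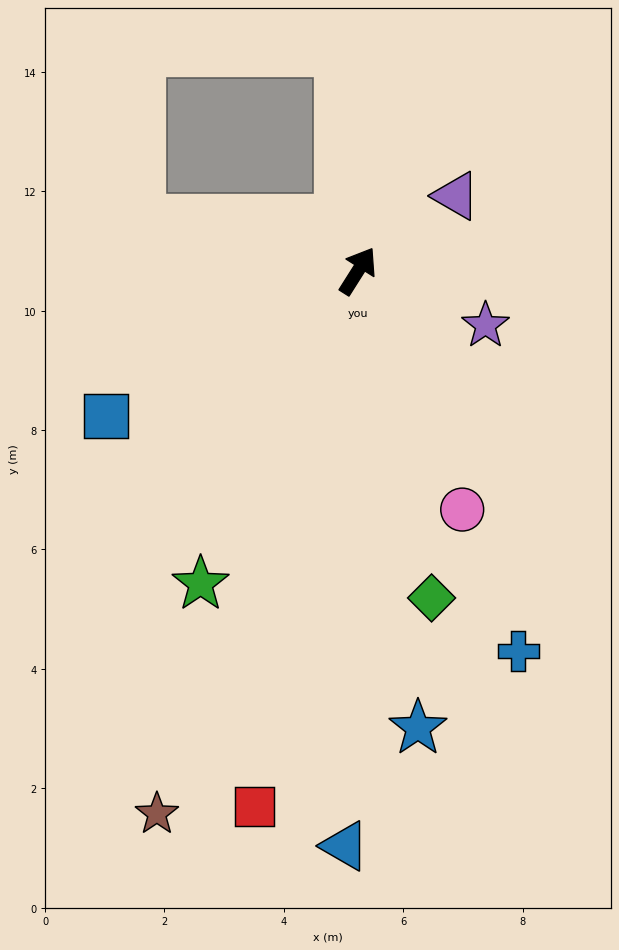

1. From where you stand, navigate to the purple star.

turn right 81°, forward 2.3 m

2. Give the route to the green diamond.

turn right 135°, forward 5.6 m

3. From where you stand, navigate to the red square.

turn right 159°, forward 9.1 m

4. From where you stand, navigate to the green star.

turn right 174°, forward 5.9 m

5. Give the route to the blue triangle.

turn right 149°, forward 9.6 m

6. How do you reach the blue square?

turn left 152°, forward 4.9 m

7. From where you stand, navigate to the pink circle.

turn right 124°, forward 4.4 m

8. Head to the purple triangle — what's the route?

turn right 20°, forward 2.1 m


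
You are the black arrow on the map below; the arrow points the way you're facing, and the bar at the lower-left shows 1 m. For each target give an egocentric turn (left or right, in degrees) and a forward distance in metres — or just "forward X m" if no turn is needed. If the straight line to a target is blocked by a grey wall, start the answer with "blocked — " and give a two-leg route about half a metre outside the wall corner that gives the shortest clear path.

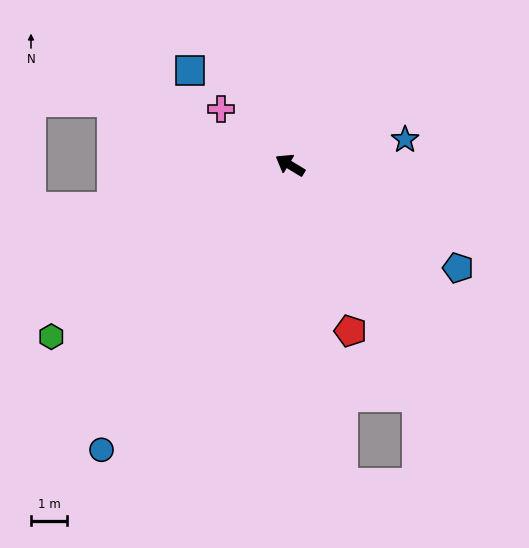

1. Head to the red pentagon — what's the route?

turn left 141°, forward 4.9 m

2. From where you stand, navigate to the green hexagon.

turn left 67°, forward 8.2 m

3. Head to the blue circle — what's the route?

turn left 88°, forward 9.5 m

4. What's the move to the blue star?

turn right 136°, forward 3.3 m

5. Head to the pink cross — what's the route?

turn right 8°, forward 2.5 m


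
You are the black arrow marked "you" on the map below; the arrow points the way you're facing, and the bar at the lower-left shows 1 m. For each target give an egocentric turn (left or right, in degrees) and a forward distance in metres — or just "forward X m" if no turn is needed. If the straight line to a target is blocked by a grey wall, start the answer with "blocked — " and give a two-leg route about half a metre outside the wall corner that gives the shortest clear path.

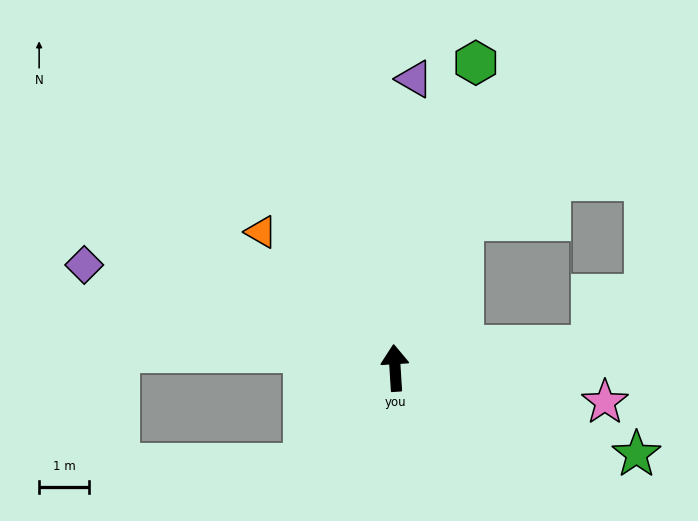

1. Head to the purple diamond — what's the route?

turn left 68°, forward 6.6 m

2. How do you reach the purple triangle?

turn right 7°, forward 5.9 m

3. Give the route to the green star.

turn right 113°, forward 5.2 m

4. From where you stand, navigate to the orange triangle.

turn left 41°, forward 3.9 m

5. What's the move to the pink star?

turn right 103°, forward 4.3 m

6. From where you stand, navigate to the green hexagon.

turn right 18°, forward 6.4 m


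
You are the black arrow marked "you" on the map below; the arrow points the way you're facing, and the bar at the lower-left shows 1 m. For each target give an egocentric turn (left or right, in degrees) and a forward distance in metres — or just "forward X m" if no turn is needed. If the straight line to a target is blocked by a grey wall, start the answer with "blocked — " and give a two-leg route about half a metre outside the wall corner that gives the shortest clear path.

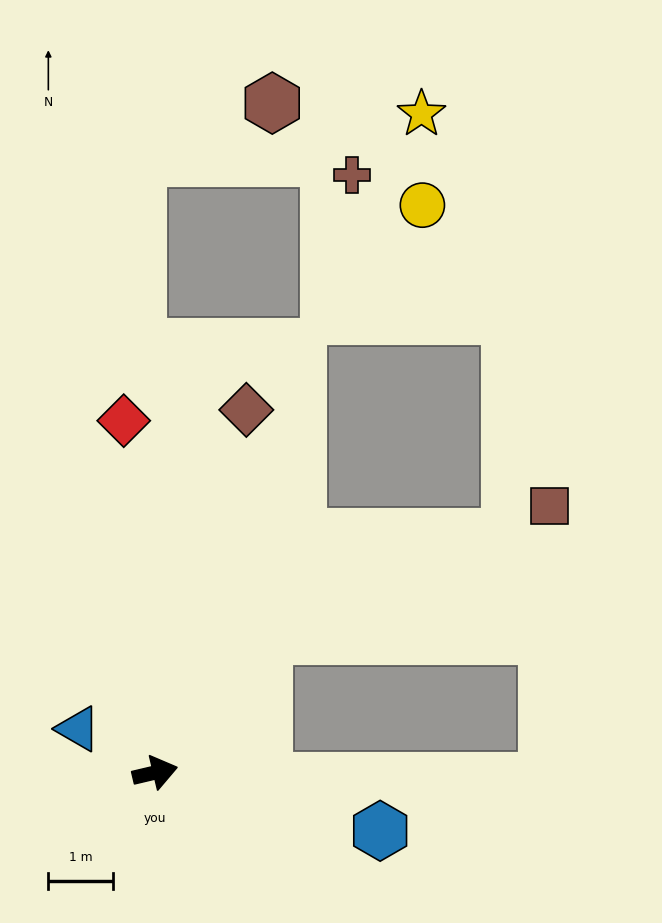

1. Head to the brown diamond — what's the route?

turn left 63°, forward 5.8 m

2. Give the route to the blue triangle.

turn left 137°, forward 1.4 m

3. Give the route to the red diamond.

turn left 82°, forward 5.5 m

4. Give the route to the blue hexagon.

turn right 28°, forward 3.6 m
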